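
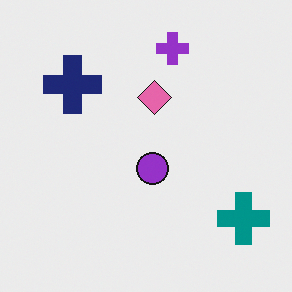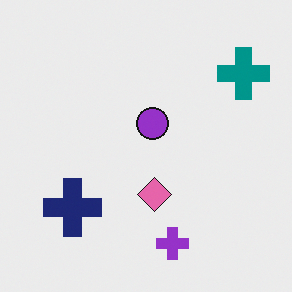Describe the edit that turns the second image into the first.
Flipped vertically (top ↔ bottom).

The purple cross is in the bottom of the second image and the top of the first — shapes on opposite sides of the horizontal midline have swapped in a mirror flip.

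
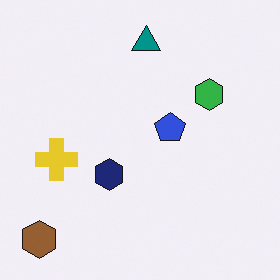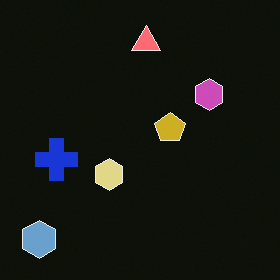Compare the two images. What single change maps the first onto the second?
The transformation is: color-inverted (negative).

The light background has become dark and every shape's color is its complement — a photographic negative.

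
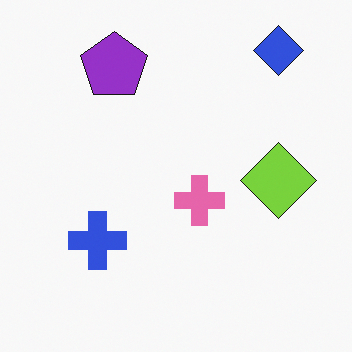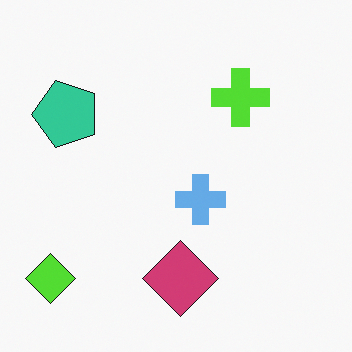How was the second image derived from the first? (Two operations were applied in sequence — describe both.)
Hue-shifted through roughly half the color wheel, then transposed (reflected across the top-left ↔ bottom-right diagonal).

Every shape's color has rotated by the same amount around the hue wheel — a uniform hue shift. Shapes have swapped their row and column positions — what was in the top-right is now in the bottom-left — a diagonal reflection.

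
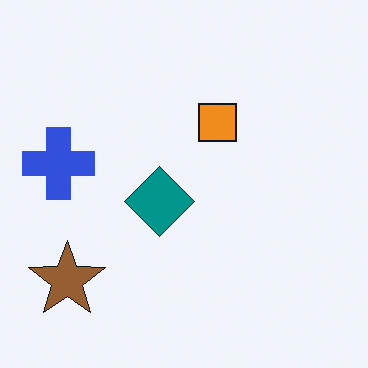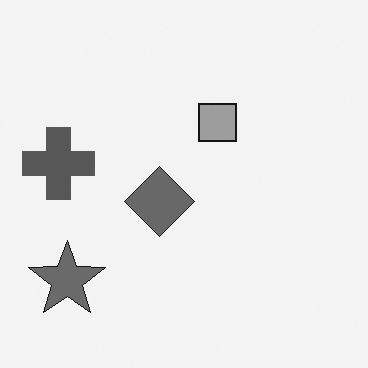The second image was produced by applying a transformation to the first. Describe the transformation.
Converted to grayscale.

All color is removed — every shape is now a shade of grey.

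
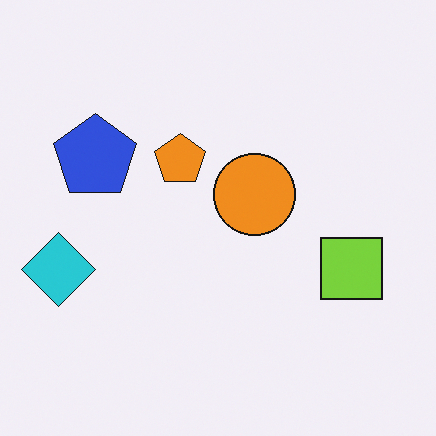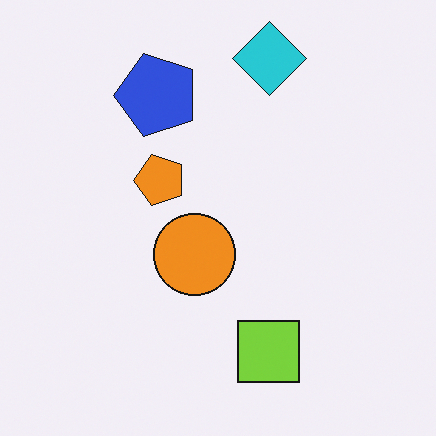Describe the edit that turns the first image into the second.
The image was transposed (reflected across the top-left ↔ bottom-right diagonal).

Shapes have swapped their row and column positions — what was in the top-right is now in the bottom-left — a diagonal reflection.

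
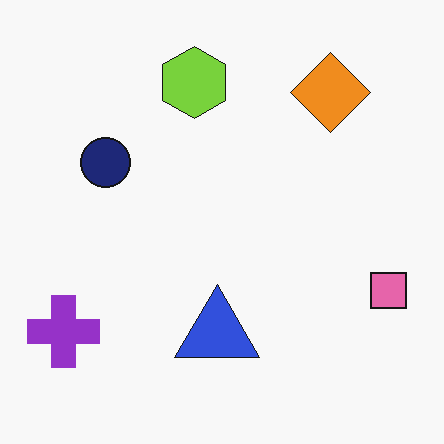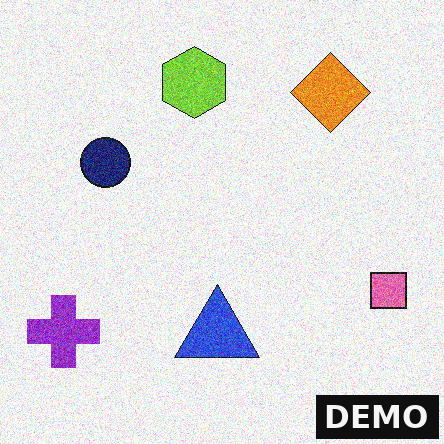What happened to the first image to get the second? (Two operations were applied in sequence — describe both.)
This is the original image degraded with moderate additive noise, then watermarked with the text "DEMO" in the lower-right corner.

Random speckle covers the whole image, including the flat background. A dark label reading "DEMO" appears in the lower-right corner.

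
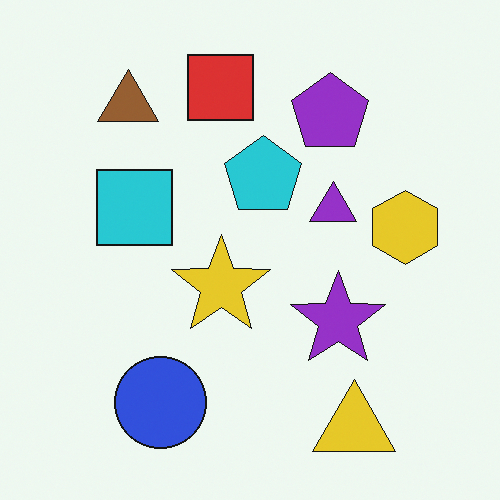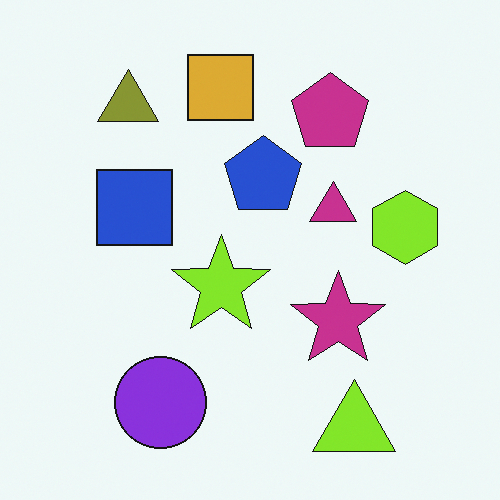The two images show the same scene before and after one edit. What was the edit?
The image was hue-shifted by a small amount.

Every shape's color has rotated by the same amount around the hue wheel — a uniform hue shift.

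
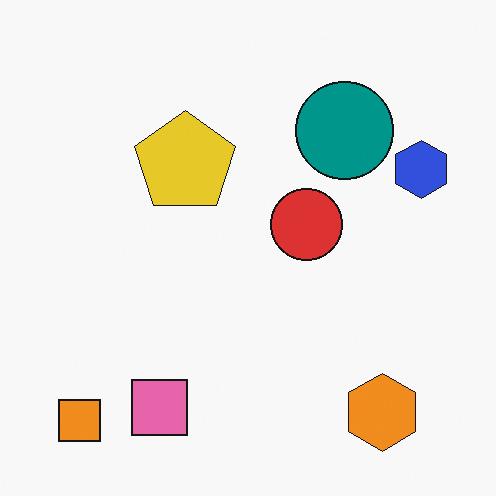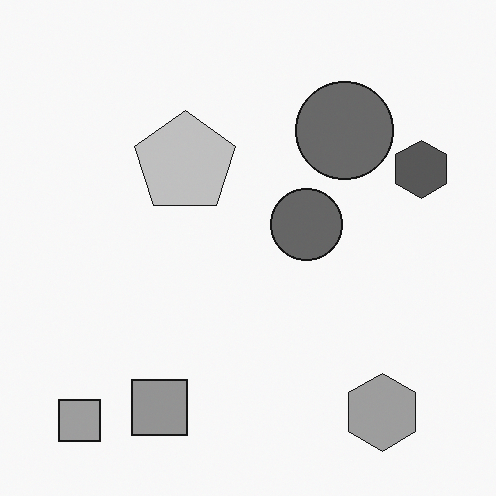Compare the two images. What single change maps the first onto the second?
It was converted to grayscale.

All color is removed — every shape is now a shade of grey.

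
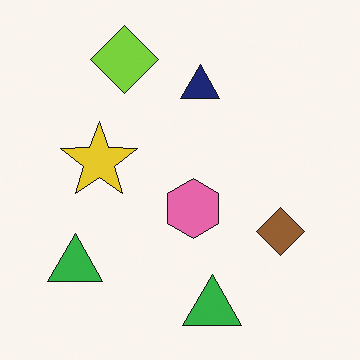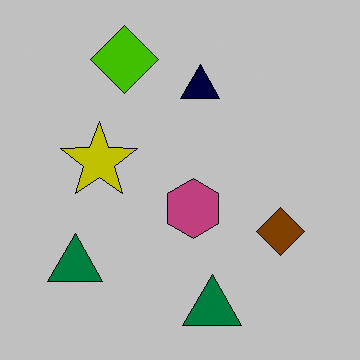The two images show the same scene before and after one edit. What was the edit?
This is the original image heavily posterized to just a handful of flat colors.

Each flat color has snapped to a coarser quantized level — most visibly, the near-white background has dropped to a flat grey.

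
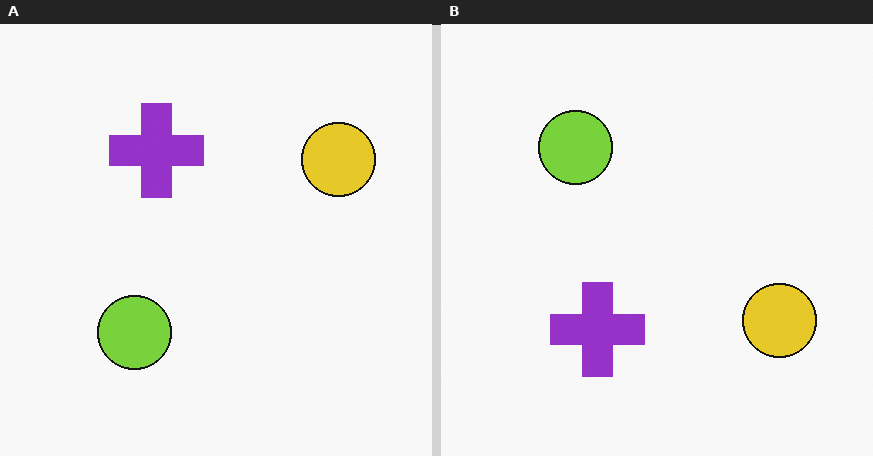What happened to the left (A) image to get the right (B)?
The transformation is: flipped vertically (top ↔ bottom).

The lime circle is in the bottom-left of the left (A) image and the top-left of the right (B) — shapes on opposite sides of the horizontal midline have swapped in a mirror flip.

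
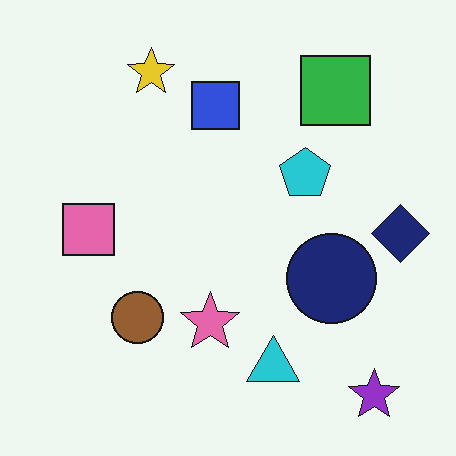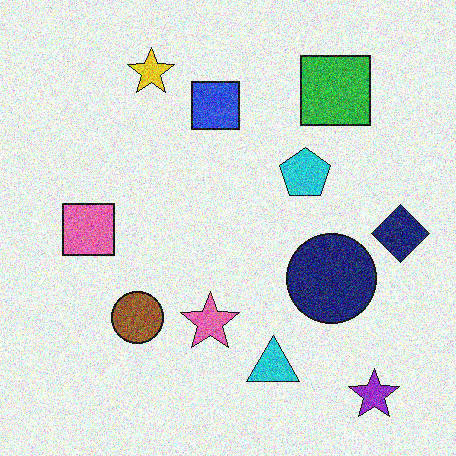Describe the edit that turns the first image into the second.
This is the original image degraded with heavy additive noise.

Random speckle covers the whole image, including the flat background.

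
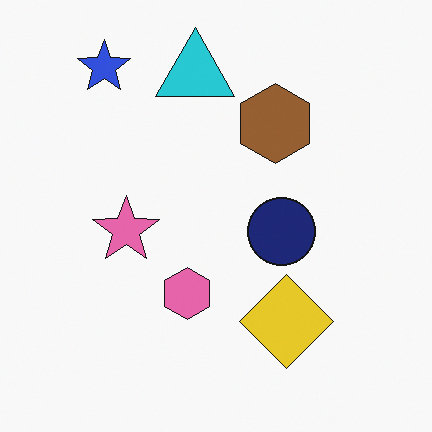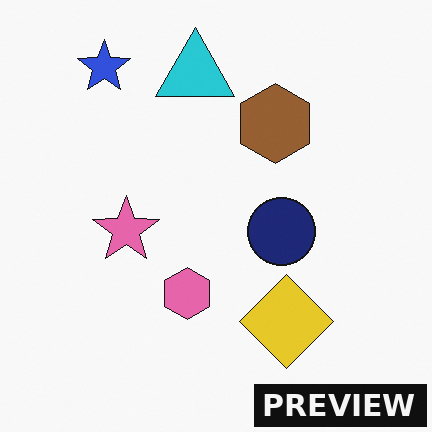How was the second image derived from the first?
The transformation is: watermarked with the text "PREVIEW" in the lower-right corner.

A dark label reading "PREVIEW" appears in the lower-right corner.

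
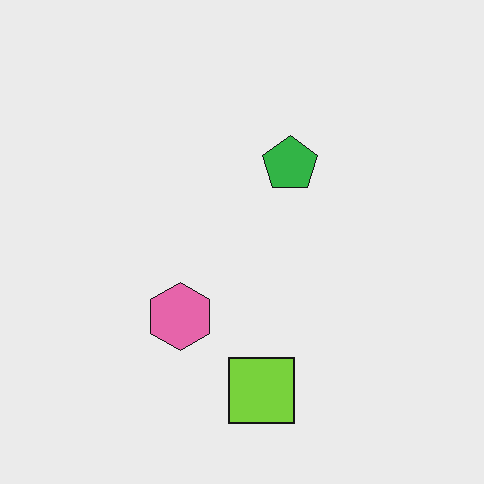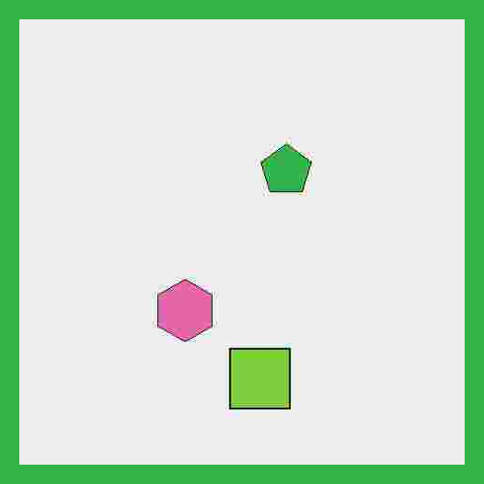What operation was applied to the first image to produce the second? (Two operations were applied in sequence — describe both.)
The image was degraded with heavy JPEG compression, then framed with a green border.

Blocky 8×8 compression artifacts appear around shape edges and the flat background shows ringing — characteristic JPEG degradation. A solid green frame runs around the edge of the second image, with the content slightly shrunk inside it.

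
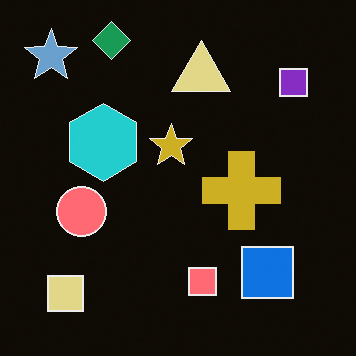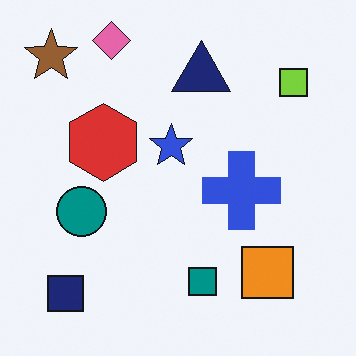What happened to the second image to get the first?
The transformation is: color-inverted (negative).

The light background has become dark and every shape's color is its complement — a photographic negative.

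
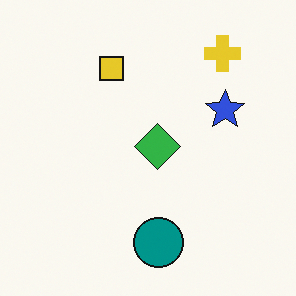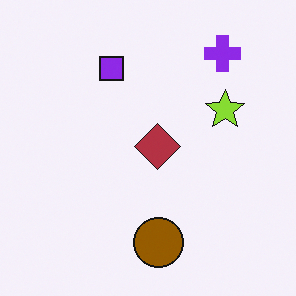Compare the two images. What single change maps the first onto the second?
The transformation is: hue-shifted through roughly half the color wheel.

Every shape's color has rotated by the same amount around the hue wheel — a uniform hue shift.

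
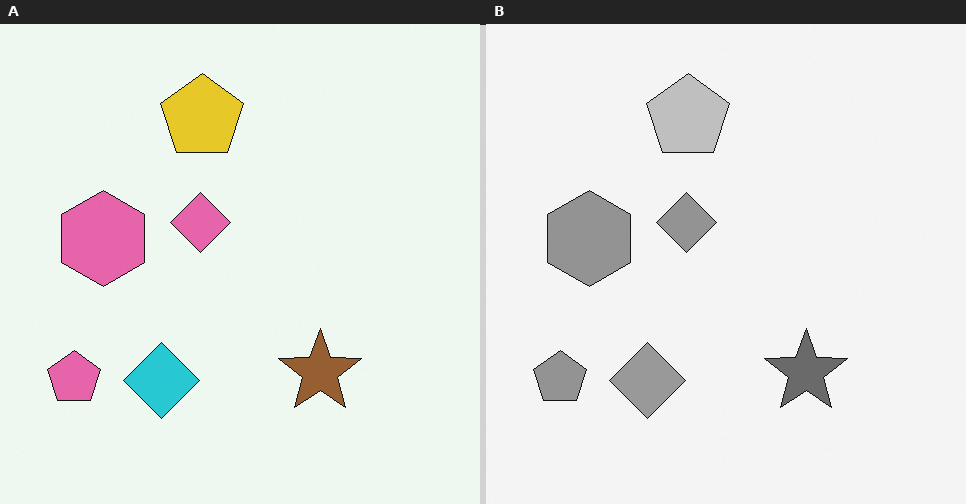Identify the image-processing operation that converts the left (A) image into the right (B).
This is the original image converted to grayscale.

All color is removed — every shape is now a shade of grey.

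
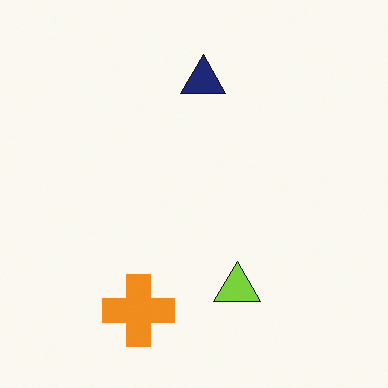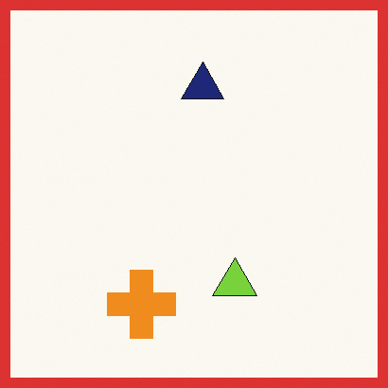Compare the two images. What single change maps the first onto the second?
Framed with a red border.

A solid red frame runs around the edge of the second image, with the content slightly shrunk inside it.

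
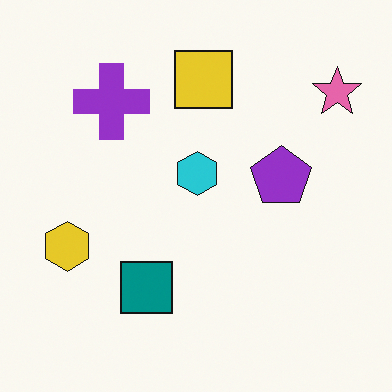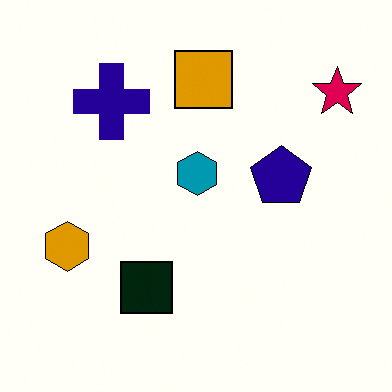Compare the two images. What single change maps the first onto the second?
The image was given much higher contrast.

Tones are pushed away from mid-grey across the whole image — a global contrast change.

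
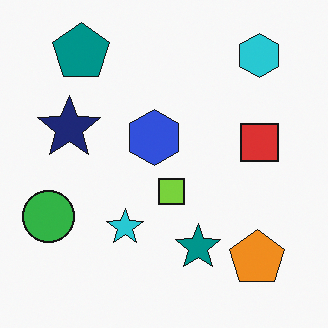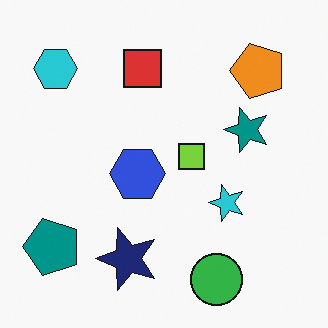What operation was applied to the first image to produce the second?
It was rotated 90° counter-clockwise.

The cyan hexagon sits in the top-right of the first image and the top-left of the second — consistent with a whole-image 90° counter-clockwise rotation.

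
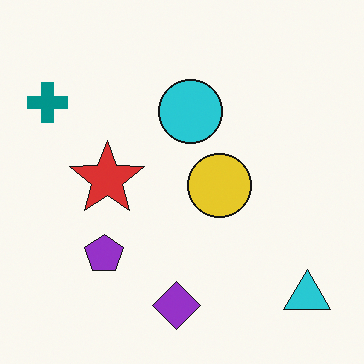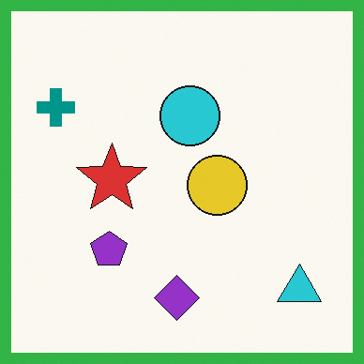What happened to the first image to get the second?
The image was framed with a green border.

A solid green frame runs around the edge of the second image, with the content slightly shrunk inside it.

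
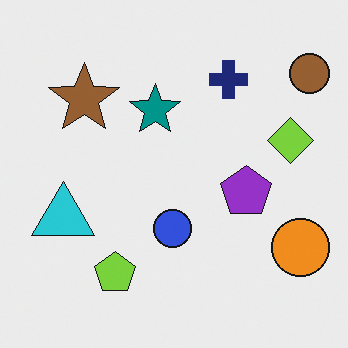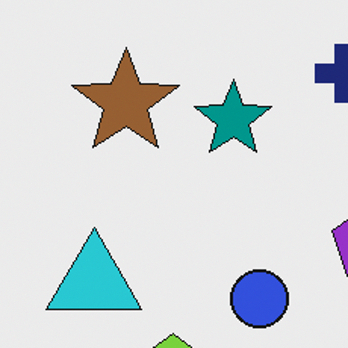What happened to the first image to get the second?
The image was cropped to a modestly smaller region and rescaled.

The visible shapes are larger and the field of view is narrower; shapes near the original edges may be partly or wholly outside the frame — a crop-and-rescale.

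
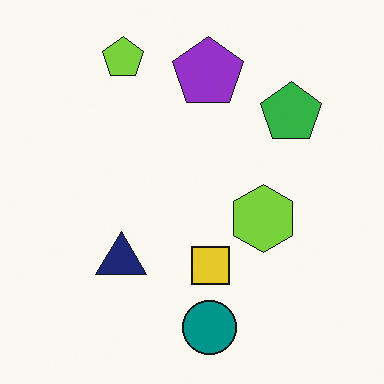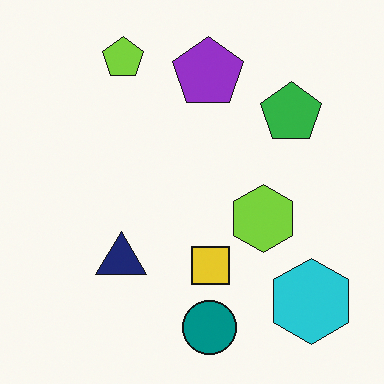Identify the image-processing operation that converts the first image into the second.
The transformation is: overlaid with an additional cyan hexagon.

A cyan hexagon appears in the second image that is absent from the first.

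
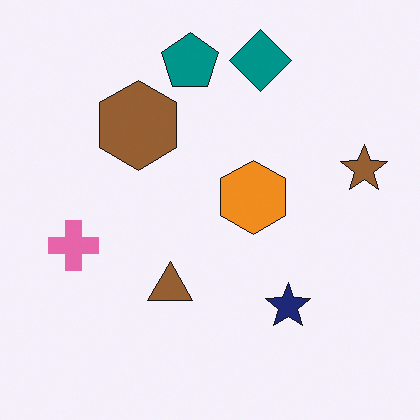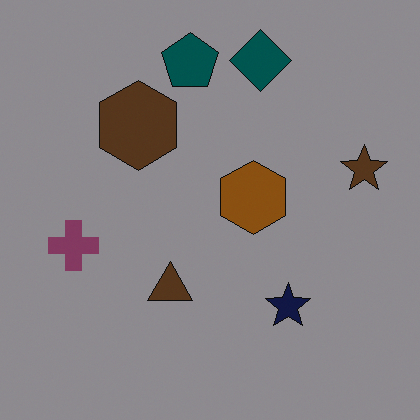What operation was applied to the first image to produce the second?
This is the original image darkened a lot.

Every pixel — background and shapes alike — is uniformly darkened.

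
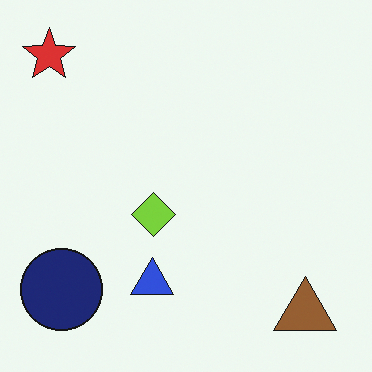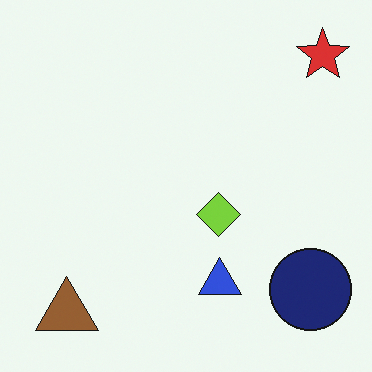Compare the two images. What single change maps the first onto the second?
This is the original image flipped horizontally (left ↔ right).

The red star is in the top-left of the first image and the top-right of the second — shapes on opposite sides of the vertical midline have swapped in a mirror flip.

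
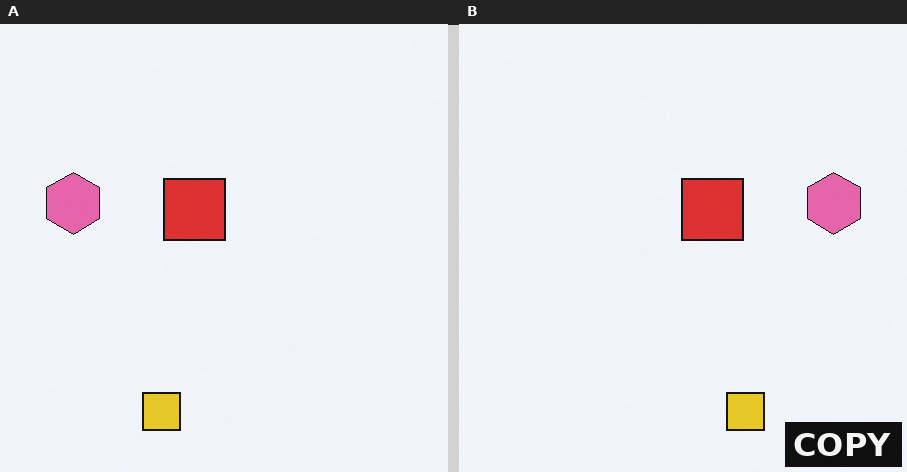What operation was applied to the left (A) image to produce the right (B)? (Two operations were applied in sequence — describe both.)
The right (B) image is the left (A) flipped horizontally (left ↔ right), then watermarked with the text "COPY" in the lower-right corner.

The pink hexagon is in the left of the left (A) image and the right of the right (B) — shapes on opposite sides of the vertical midline have swapped in a mirror flip. A dark label reading "COPY" appears in the lower-right corner.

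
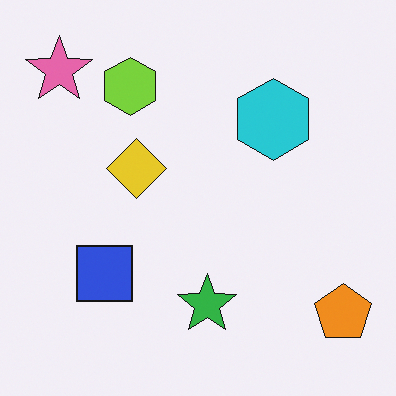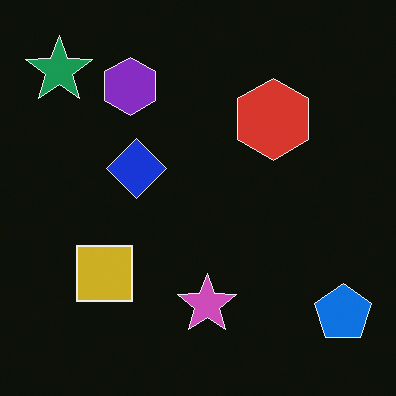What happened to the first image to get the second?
This is the original image color-inverted (negative).

The light background has become dark and every shape's color is its complement — a photographic negative.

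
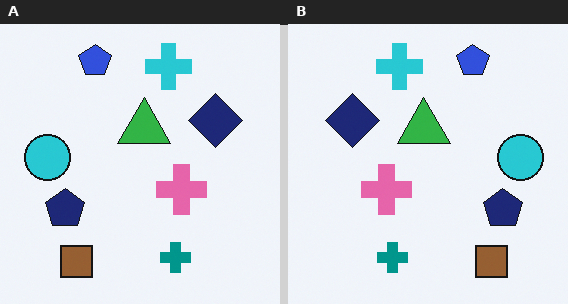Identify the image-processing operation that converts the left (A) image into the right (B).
The right (B) image is the left (A) flipped horizontally (left ↔ right).

The cyan circle is in the left of the left (A) image and the right of the right (B) — shapes on opposite sides of the vertical midline have swapped in a mirror flip.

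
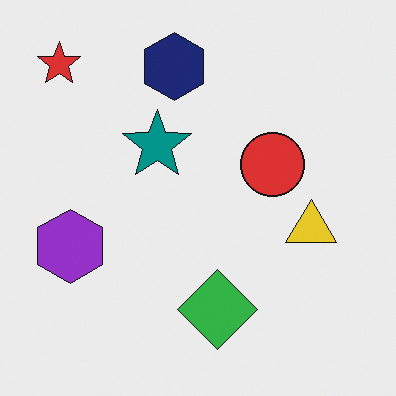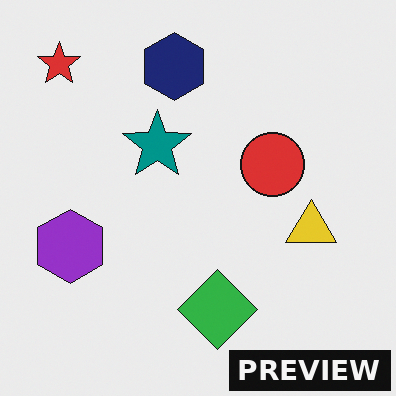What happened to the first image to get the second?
The image was watermarked with the text "PREVIEW" in the lower-right corner.

A dark label reading "PREVIEW" appears in the lower-right corner.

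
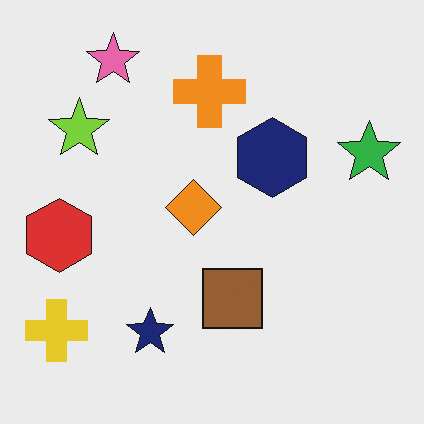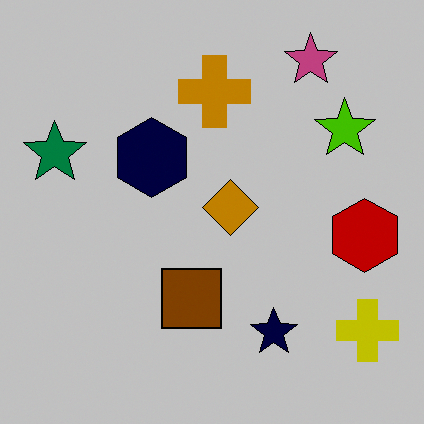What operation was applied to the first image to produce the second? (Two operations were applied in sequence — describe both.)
This is the original image flipped horizontally (left ↔ right), then aggressively posterized.

The green star is in the right of the first image and the left of the second — shapes on opposite sides of the vertical midline have swapped in a mirror flip. Each flat color has snapped to a coarser quantized level — most visibly, the near-white background has dropped to a flat grey.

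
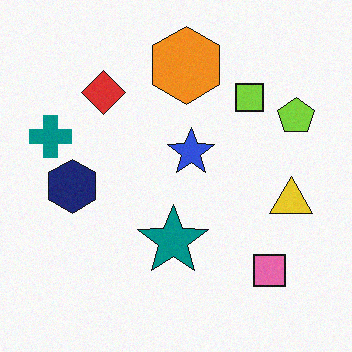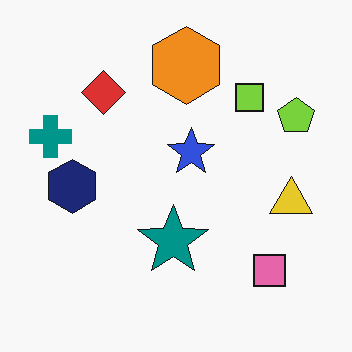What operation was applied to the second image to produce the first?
Degraded with a light layer of grain.

Random speckle covers the whole image, including the flat background.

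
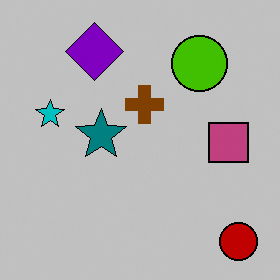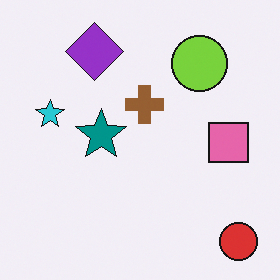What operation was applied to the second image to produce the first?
The image was aggressively posterized.

Each flat color has snapped to a coarser quantized level — most visibly, the near-white background has dropped to a flat grey.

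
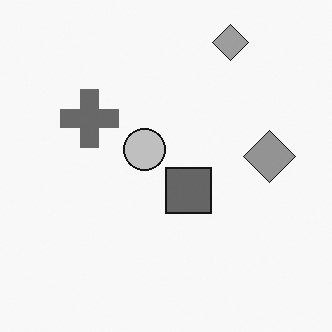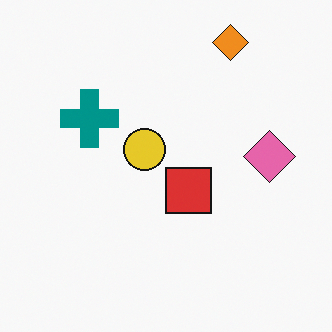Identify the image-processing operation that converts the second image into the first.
The transformation is: converted to grayscale.

All color is removed — every shape is now a shade of grey.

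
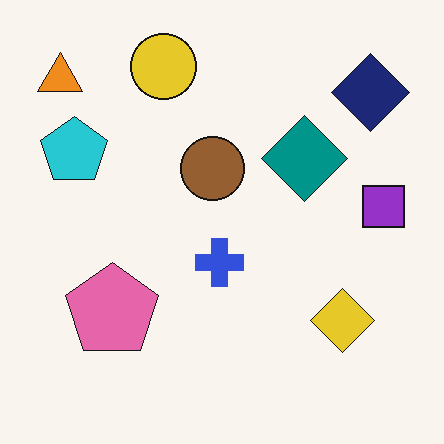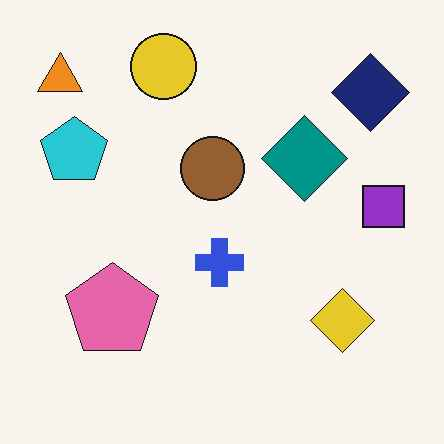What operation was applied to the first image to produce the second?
JPEG-compressed with visible artifacts.

Blocky 8×8 compression artifacts appear around shape edges and the flat background shows ringing — characteristic JPEG degradation.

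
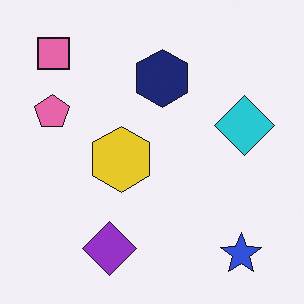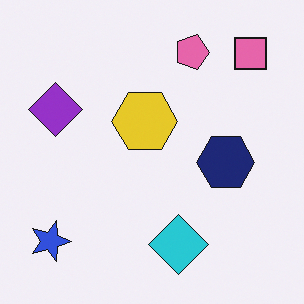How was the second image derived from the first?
The transformation is: rotated 90° clockwise.

The pink square sits in the top-left of the first image and the top-right of the second — consistent with a whole-image 90° clockwise rotation.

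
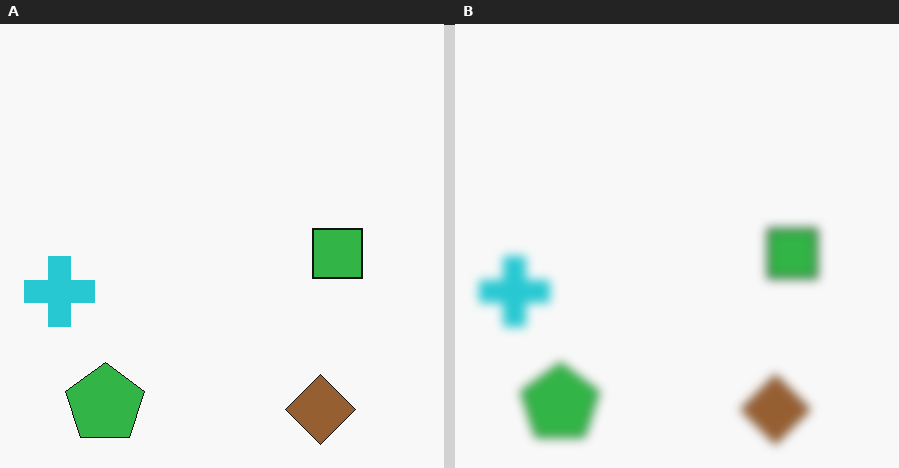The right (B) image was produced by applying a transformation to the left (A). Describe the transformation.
It was heavily blurred.

Shape edges and outlines are uniformly softened across the whole image.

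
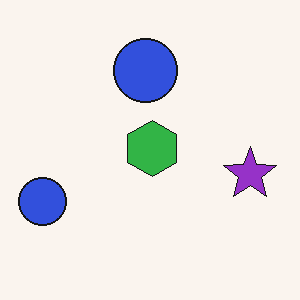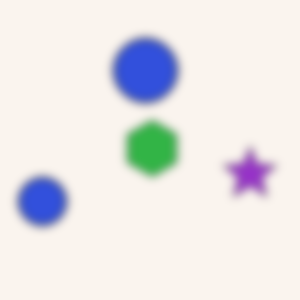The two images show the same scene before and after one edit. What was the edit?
This is the original image noticeably gaussian-blurred.

Shape edges and outlines are uniformly softened across the whole image.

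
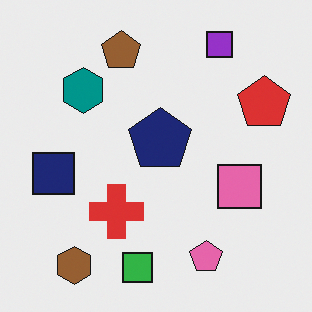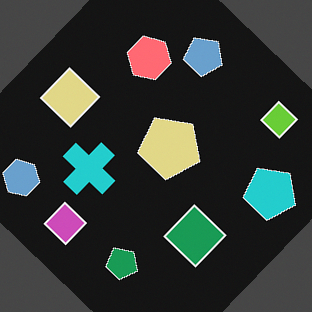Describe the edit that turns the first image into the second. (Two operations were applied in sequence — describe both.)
The transformation is: color-inverted (negative), then rotated clockwise by a large amount — several tens of degrees.

The light background has become dark and every shape's color is its complement — a photographic negative. Every shape is tilted by the same angle and the image corners show triangular fill wedges — a whole-image rotation by a non-right angle.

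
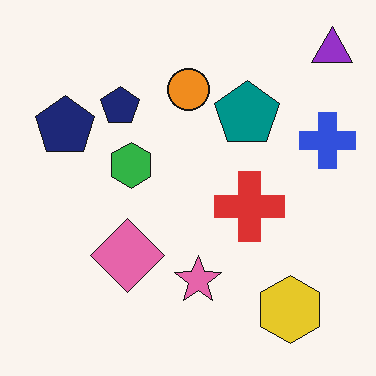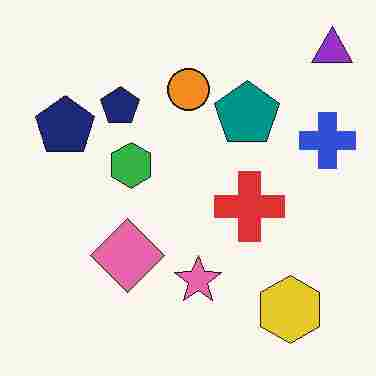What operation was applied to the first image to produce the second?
The transformation is: degraded with heavy JPEG compression.

Blocky 8×8 compression artifacts appear around shape edges and the flat background shows ringing — characteristic JPEG degradation.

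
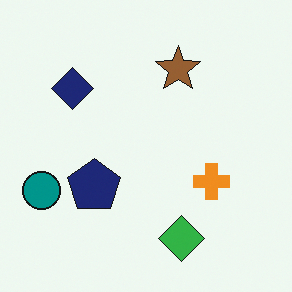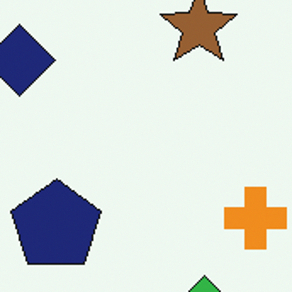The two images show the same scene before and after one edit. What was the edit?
It was cropped to a noticeably smaller region and rescaled.

The visible shapes are larger and the field of view is narrower; shapes near the original edges may be partly or wholly outside the frame — a crop-and-rescale.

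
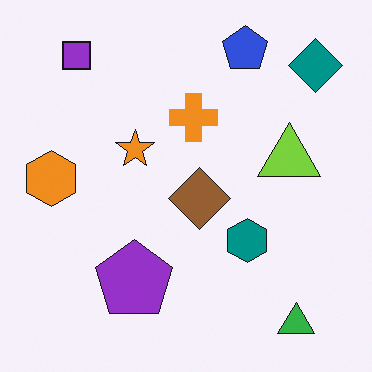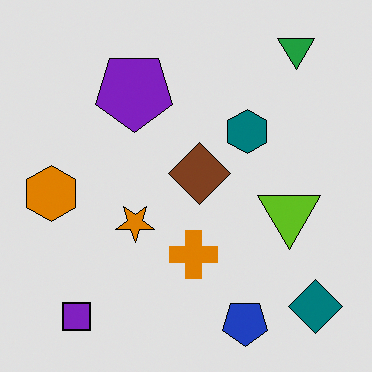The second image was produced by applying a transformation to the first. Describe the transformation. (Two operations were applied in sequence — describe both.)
This is the original image flipped vertically (top ↔ bottom), then posterized to a reduced palette.

The green triangle is in the bottom-right of the first image and the top-right of the second — shapes on opposite sides of the horizontal midline have swapped in a mirror flip. Each flat color has snapped to a coarser quantized level — most visibly, the near-white background has dropped to a flat grey.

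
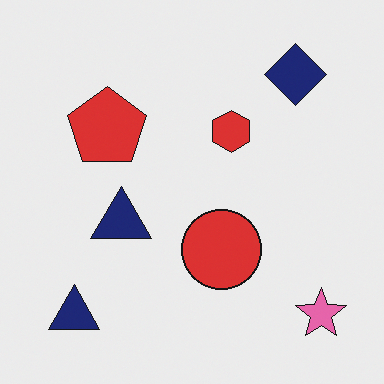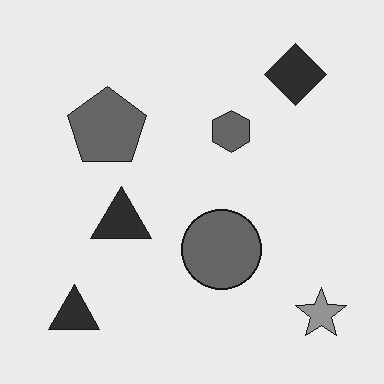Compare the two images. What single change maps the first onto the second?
The second image is the first converted to grayscale.

All color is removed — every shape is now a shade of grey.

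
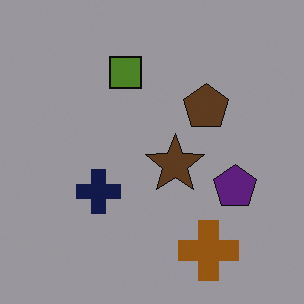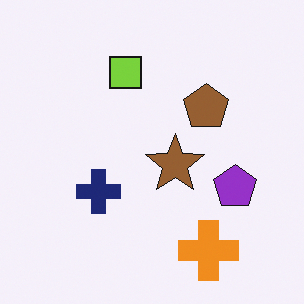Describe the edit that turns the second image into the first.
Darkened a lot.

Every pixel — background and shapes alike — is uniformly darkened.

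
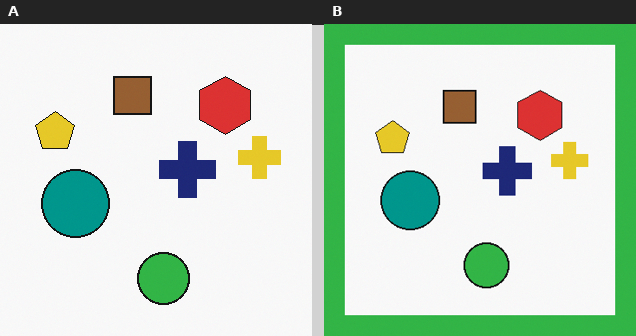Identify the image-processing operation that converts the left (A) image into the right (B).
Framed with a green border.

A solid green frame runs around the edge of the right (B) image, with the content slightly shrunk inside it.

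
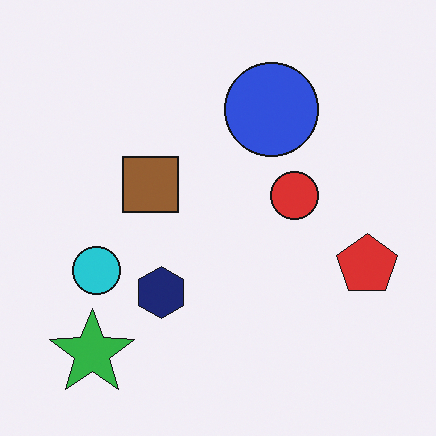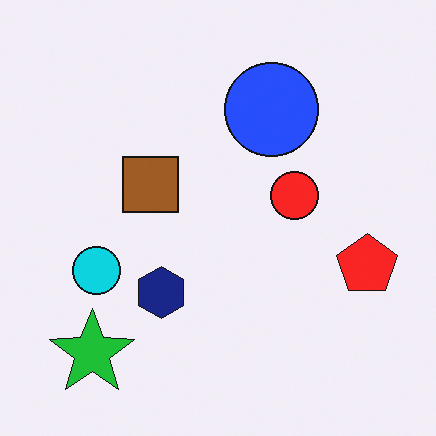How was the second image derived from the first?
The second image is the first slightly oversaturated.

All colors are more vivid — a global saturation change.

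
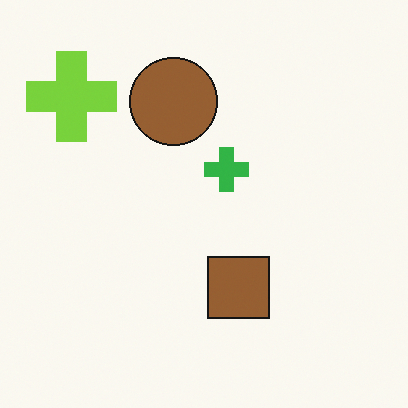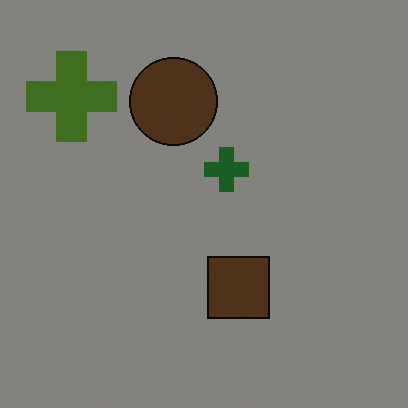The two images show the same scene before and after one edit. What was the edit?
This is the original image darkened a lot.

Every pixel — background and shapes alike — is uniformly darkened.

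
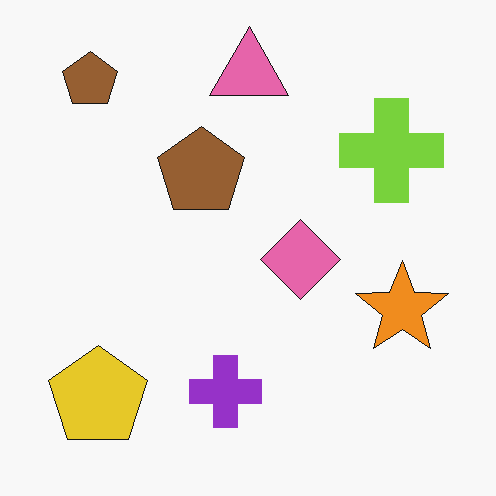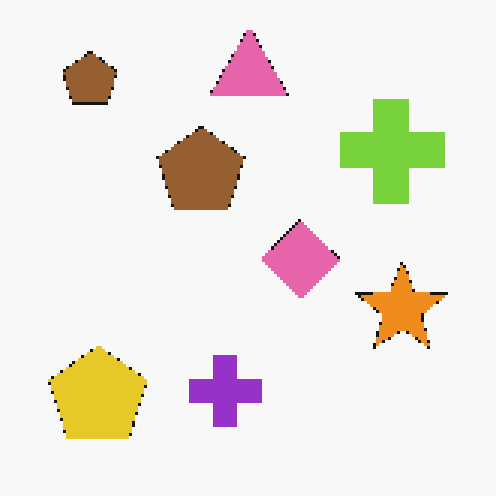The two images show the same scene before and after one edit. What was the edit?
It was mildly pixelated.

Shapes are reduced to large square blocks; fine edges and outlines are lost — a downscale-then-upscale (mosaic) effect.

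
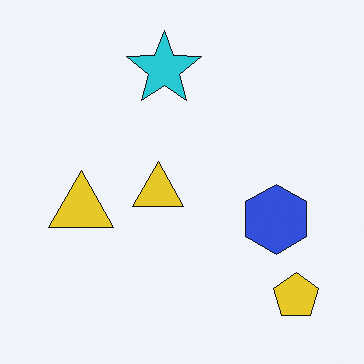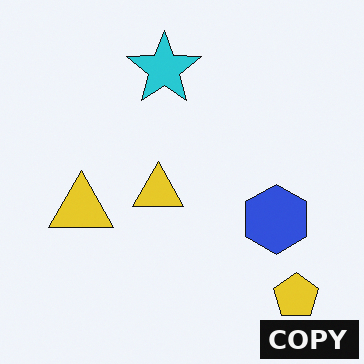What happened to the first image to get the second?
The second image is the first watermarked with the text "COPY" in the lower-right corner.

A dark label reading "COPY" appears in the lower-right corner.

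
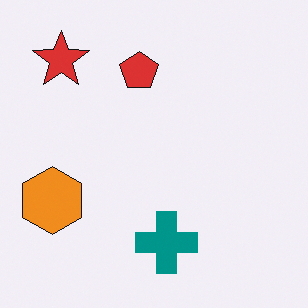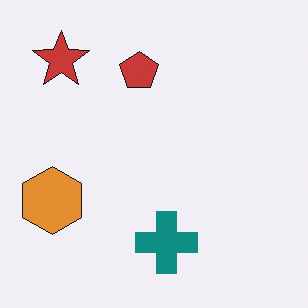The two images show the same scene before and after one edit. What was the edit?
The image was slightly desaturated.

All colors are more muted and greyish — a global saturation change.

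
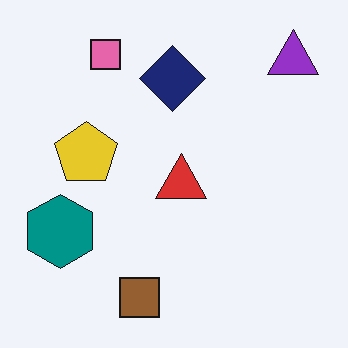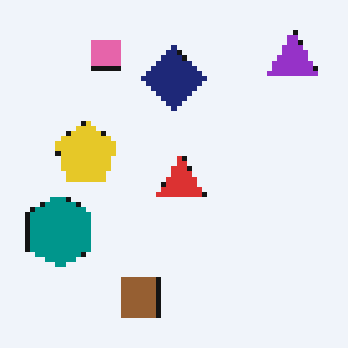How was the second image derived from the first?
The transformation is: lightly pixelated (a mild mosaic effect).

Shapes are reduced to large square blocks; fine edges and outlines are lost — a downscale-then-upscale (mosaic) effect.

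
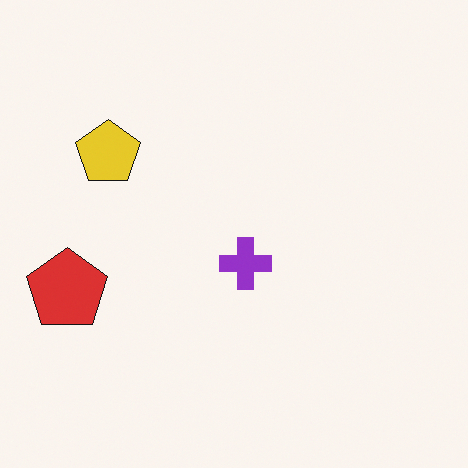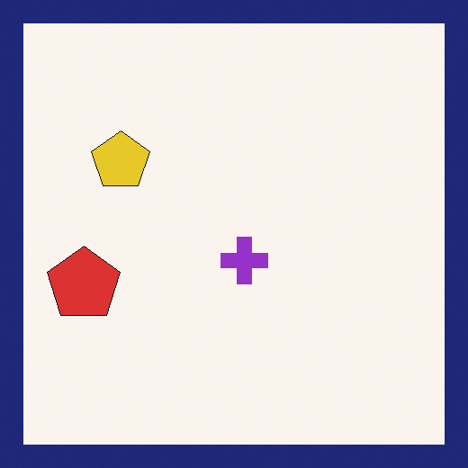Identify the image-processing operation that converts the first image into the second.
It was framed with a navy border.

A solid navy frame runs around the edge of the second image, with the content slightly shrunk inside it.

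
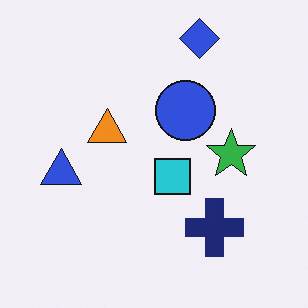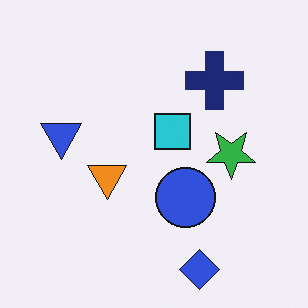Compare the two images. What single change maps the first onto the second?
The transformation is: flipped vertically (top ↔ bottom).

The blue diamond is in the top of the first image and the bottom of the second — shapes on opposite sides of the horizontal midline have swapped in a mirror flip.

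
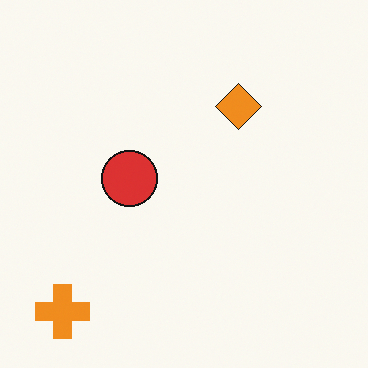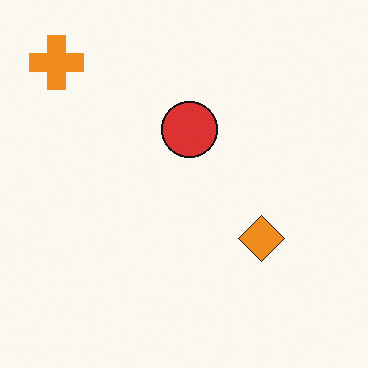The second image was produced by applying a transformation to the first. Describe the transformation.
The image was rotated 90° clockwise.

The orange cross sits in the bottom-left of the first image and the top-left of the second — consistent with a whole-image 90° clockwise rotation.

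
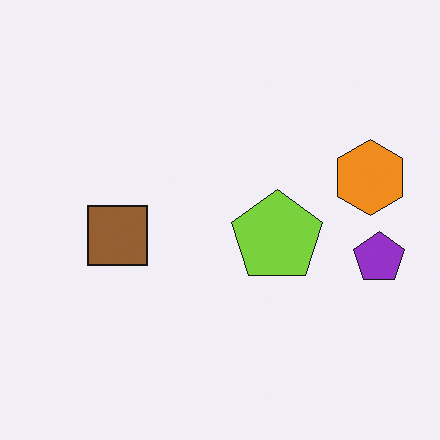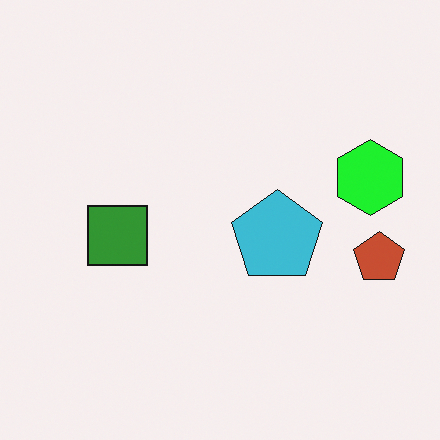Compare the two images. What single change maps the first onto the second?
This is the original image hue-shifted through roughly a third of the color wheel.

Every shape's color has rotated by the same amount around the hue wheel — a uniform hue shift.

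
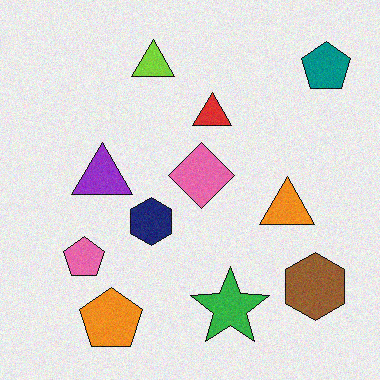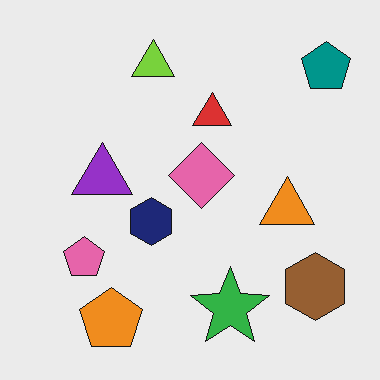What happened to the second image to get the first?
It was degraded with a light layer of grain.

Random speckle covers the whole image, including the flat background.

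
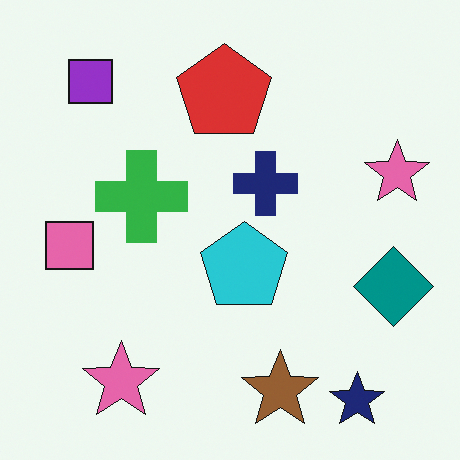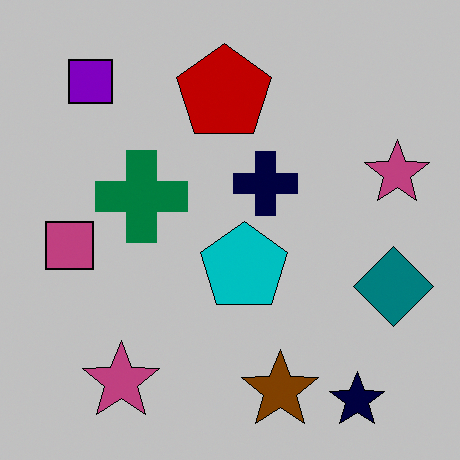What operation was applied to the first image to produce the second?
The image was heavily posterized to just a handful of flat colors.

Each flat color has snapped to a coarser quantized level — most visibly, the near-white background has dropped to a flat grey.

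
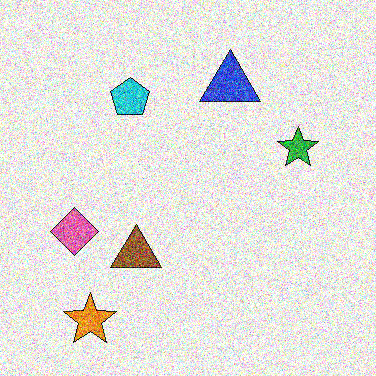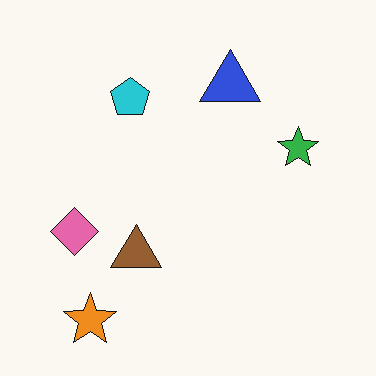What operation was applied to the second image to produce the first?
The transformation is: degraded with heavy additive noise.

Random speckle covers the whole image, including the flat background.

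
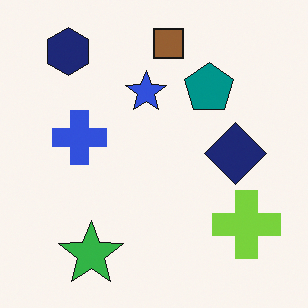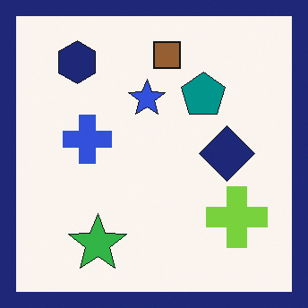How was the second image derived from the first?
It was framed with a navy border.

A solid navy frame runs around the edge of the second image, with the content slightly shrunk inside it.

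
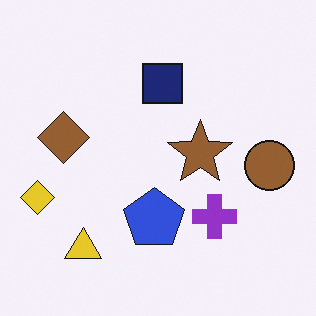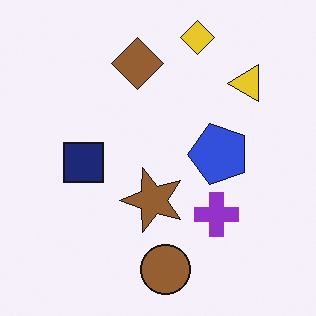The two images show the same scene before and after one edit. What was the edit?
The second image is the first transposed (reflected across the top-left ↔ bottom-right diagonal).

Shapes have swapped their row and column positions — what was in the top-right is now in the bottom-left — a diagonal reflection.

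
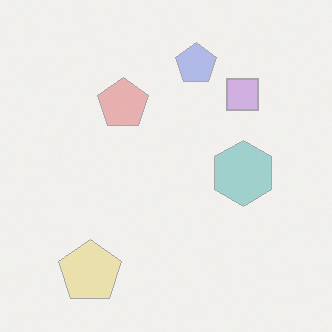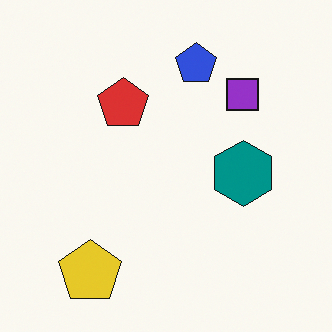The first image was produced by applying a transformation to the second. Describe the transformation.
The transformation is: washed out (contrast reduced).

Tones are pushed toward mid-grey across the whole image — a global contrast change.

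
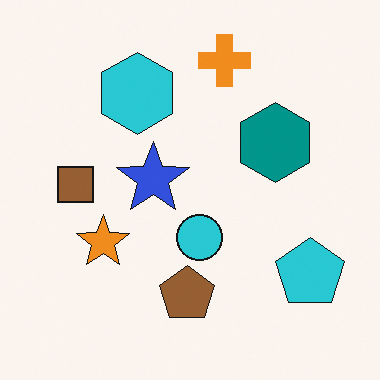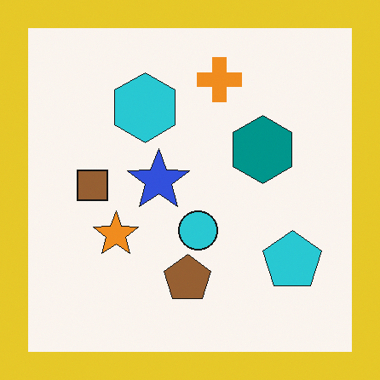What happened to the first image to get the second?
Framed with a yellow border.

A solid yellow frame runs around the edge of the second image, with the content slightly shrunk inside it.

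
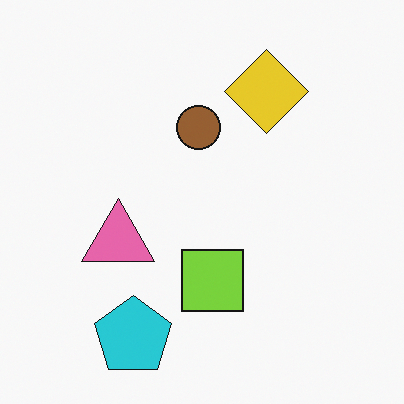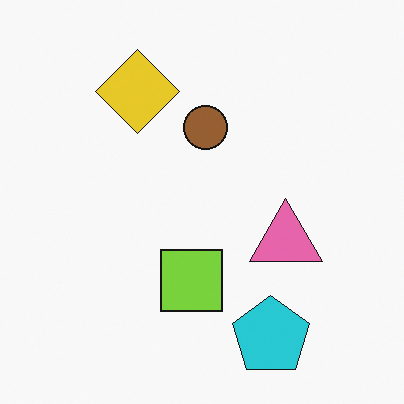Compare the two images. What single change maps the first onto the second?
It was flipped horizontally (left ↔ right).

The pink triangle is in the left of the first image and the right of the second — shapes on opposite sides of the vertical midline have swapped in a mirror flip.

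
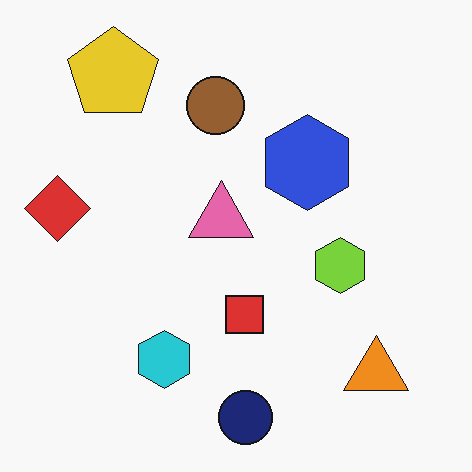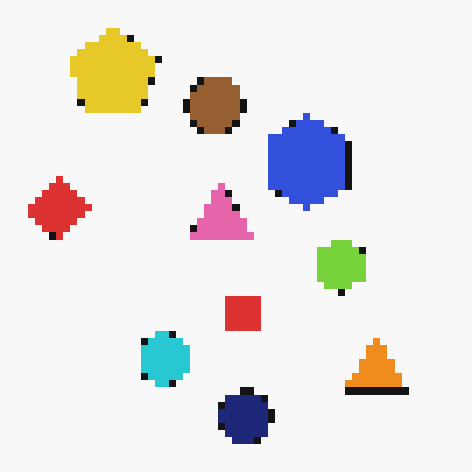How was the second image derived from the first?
This is the original image moderately pixelated.

Shapes are reduced to large square blocks; fine edges and outlines are lost — a downscale-then-upscale (mosaic) effect.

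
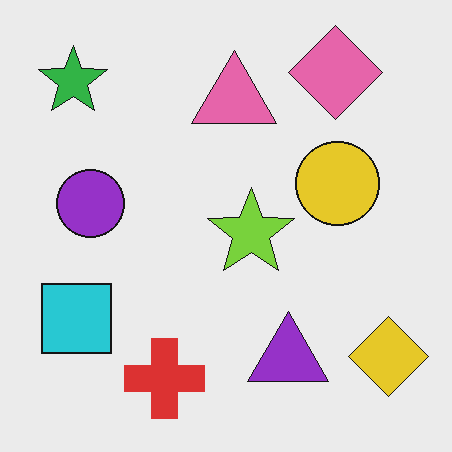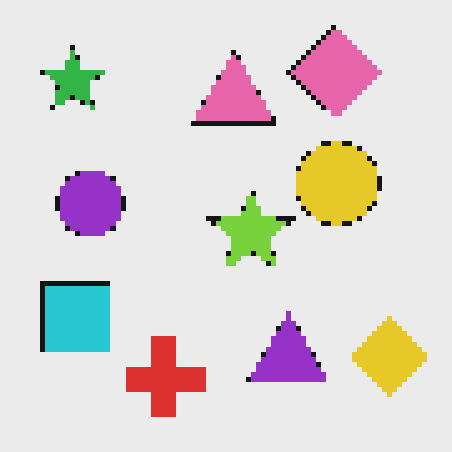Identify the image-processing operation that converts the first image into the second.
It was lightly pixelated (a mild mosaic effect).

Shapes are reduced to large square blocks; fine edges and outlines are lost — a downscale-then-upscale (mosaic) effect.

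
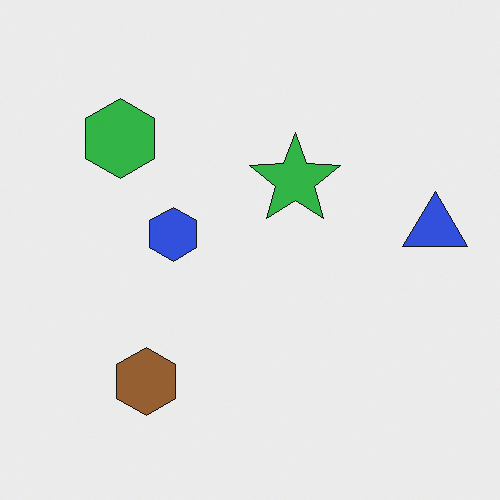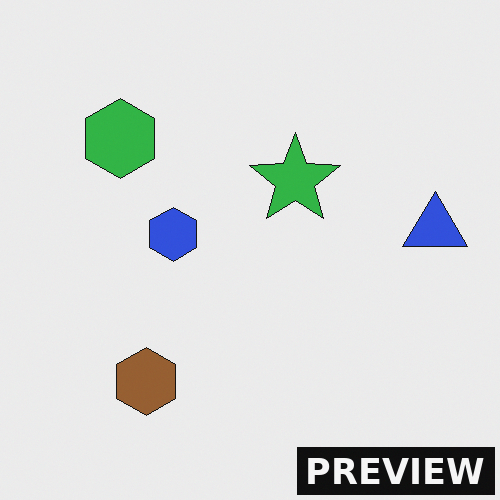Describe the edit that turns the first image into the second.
The second image is the first watermarked with the text "PREVIEW" in the lower-right corner.

A dark label reading "PREVIEW" appears in the lower-right corner.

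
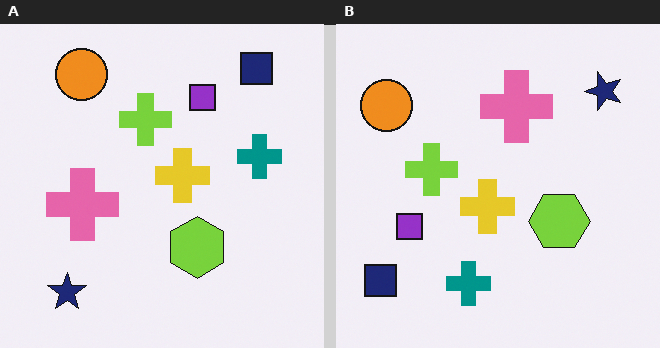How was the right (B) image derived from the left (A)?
It was transposed (reflected across the top-left ↔ bottom-right diagonal).

Shapes have swapped their row and column positions — what was in the top-right is now in the bottom-left — a diagonal reflection.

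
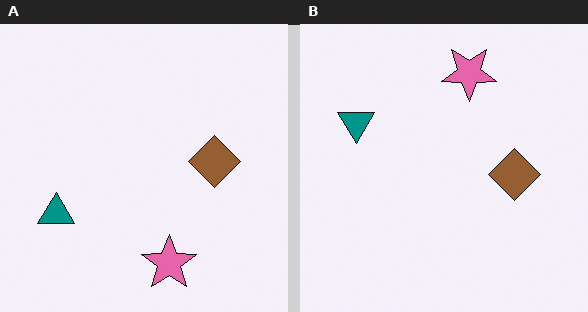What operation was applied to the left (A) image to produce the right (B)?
This is the original image flipped vertically (top ↔ bottom).

The pink star is in the bottom of the left (A) image and the top of the right (B) — shapes on opposite sides of the horizontal midline have swapped in a mirror flip.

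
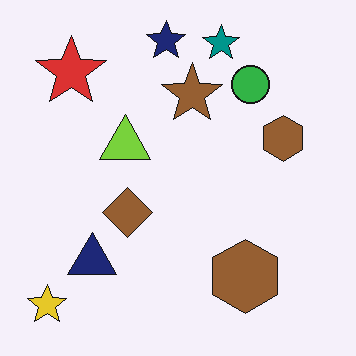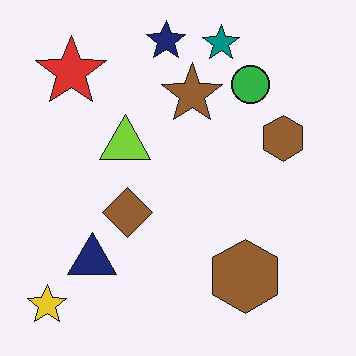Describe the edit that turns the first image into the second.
JPEG-compressed with visible artifacts.

Blocky 8×8 compression artifacts appear around shape edges and the flat background shows ringing — characteristic JPEG degradation.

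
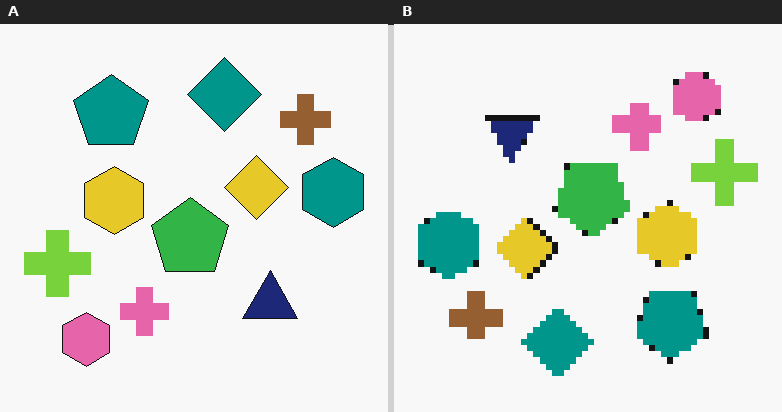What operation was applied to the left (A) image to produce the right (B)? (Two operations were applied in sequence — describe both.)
It was rotated 180°, then moderately pixelated.

The pink hexagon sits in the bottom-left of the left (A) image and the top-right of the right (B) — consistent with a whole-image 180° rotation. Shapes are reduced to large square blocks; fine edges and outlines are lost — a downscale-then-upscale (mosaic) effect.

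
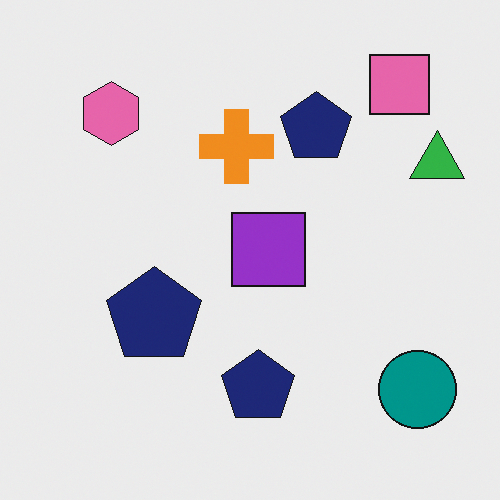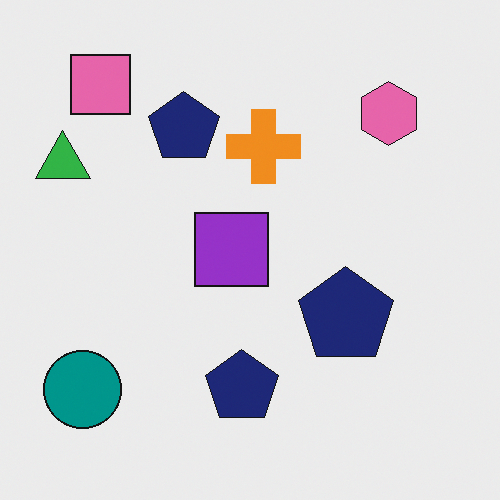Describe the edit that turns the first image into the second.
Flipped horizontally (left ↔ right).

The green triangle is in the top-right of the first image and the top-left of the second — shapes on opposite sides of the vertical midline have swapped in a mirror flip.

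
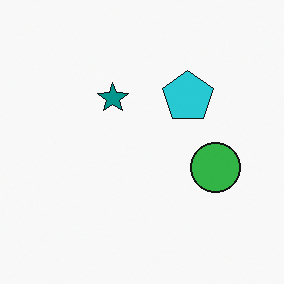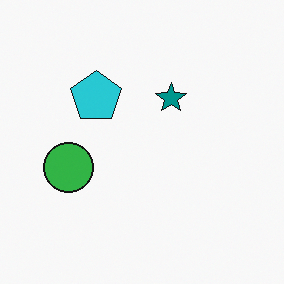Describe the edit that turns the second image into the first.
The transformation is: flipped horizontally (left ↔ right).

The green circle is in the left of the second image and the right of the first — shapes on opposite sides of the vertical midline have swapped in a mirror flip.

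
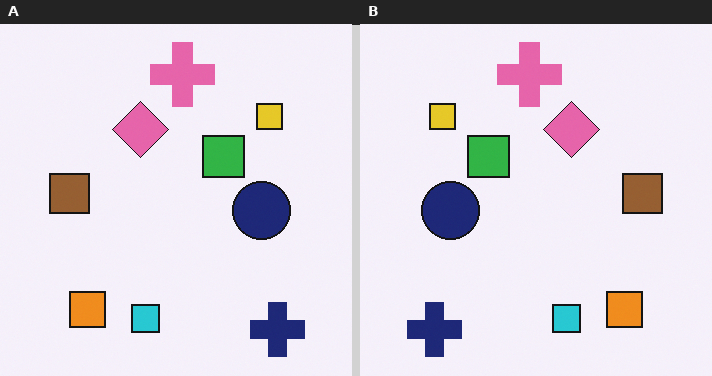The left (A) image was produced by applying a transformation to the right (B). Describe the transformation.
The left (A) image is the right (B) flipped horizontally (left ↔ right).

The brown square is in the right of the right (B) image and the left of the left (A) — shapes on opposite sides of the vertical midline have swapped in a mirror flip.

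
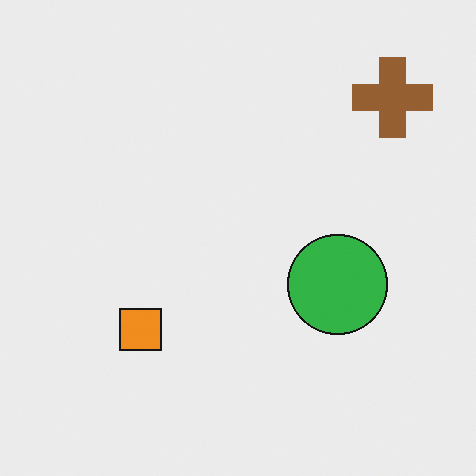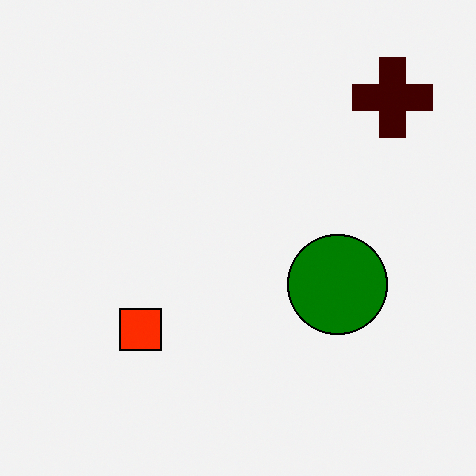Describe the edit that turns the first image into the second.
This is the original image given much higher contrast.

Tones are pushed away from mid-grey across the whole image — a global contrast change.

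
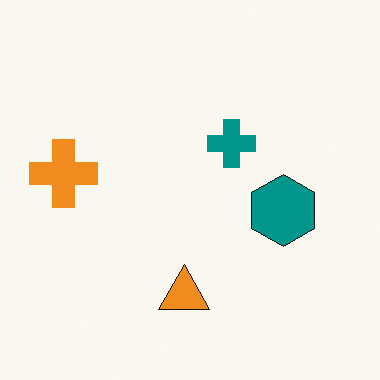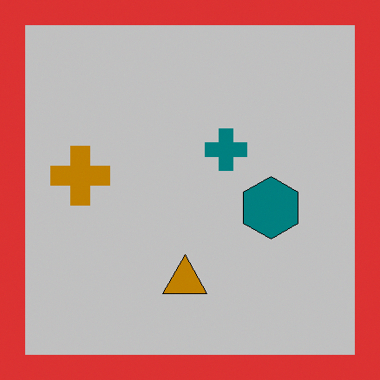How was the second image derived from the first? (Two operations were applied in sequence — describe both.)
The second image is the first heavily posterized to just a handful of flat colors, then framed with a red border.

Each flat color has snapped to a coarser quantized level — most visibly, the near-white background has dropped to a flat grey. A solid red frame runs around the edge of the second image, with the content slightly shrunk inside it.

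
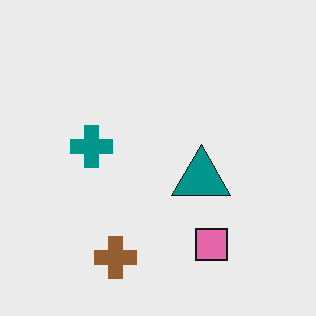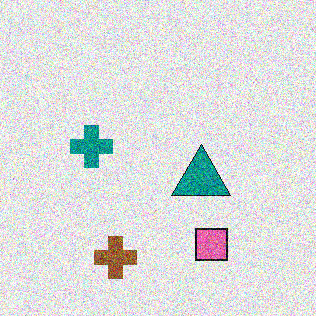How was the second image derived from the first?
The image was degraded with a thick layer of grain.

Random speckle covers the whole image, including the flat background.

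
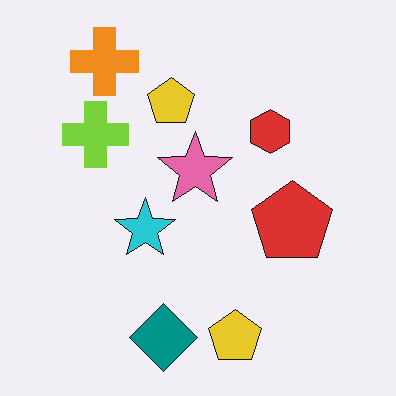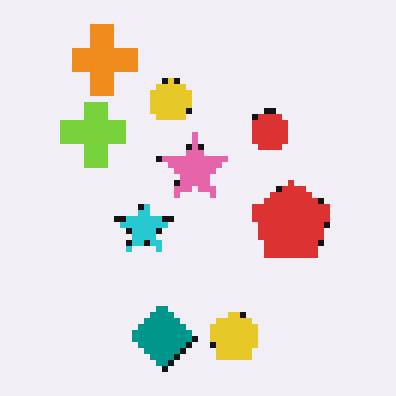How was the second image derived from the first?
The image was pixelated into visible square blocks.

Shapes are reduced to large square blocks; fine edges and outlines are lost — a downscale-then-upscale (mosaic) effect.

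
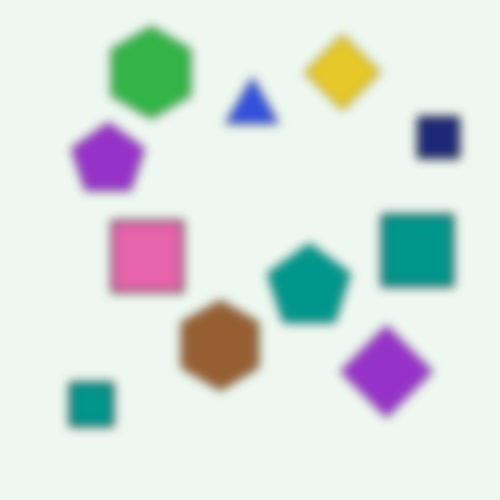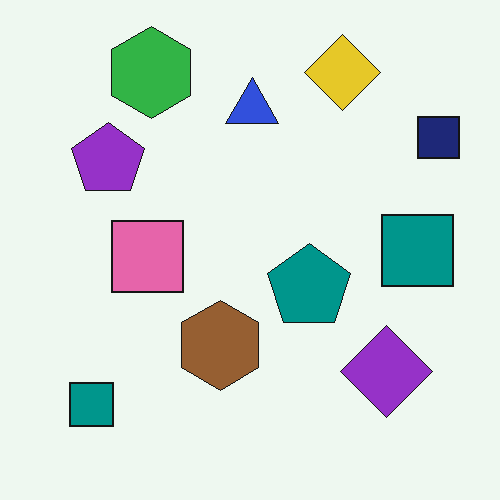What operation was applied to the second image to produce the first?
The first image is the second strongly gaussian-blurred.

Shape edges and outlines are uniformly softened across the whole image.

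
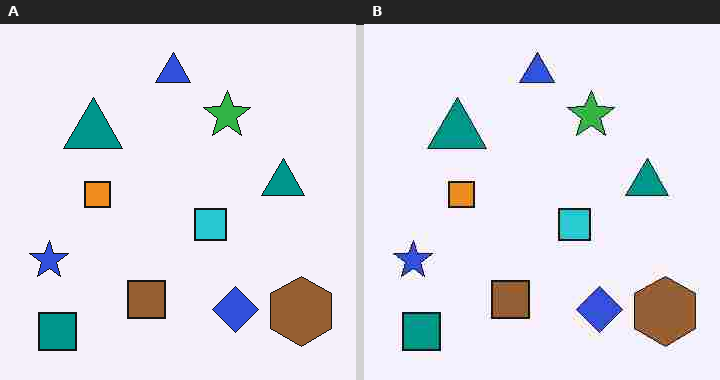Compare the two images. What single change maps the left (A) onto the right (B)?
The right (B) image is the left (A) degraded with heavy JPEG compression.

Blocky 8×8 compression artifacts appear around shape edges and the flat background shows ringing — characteristic JPEG degradation.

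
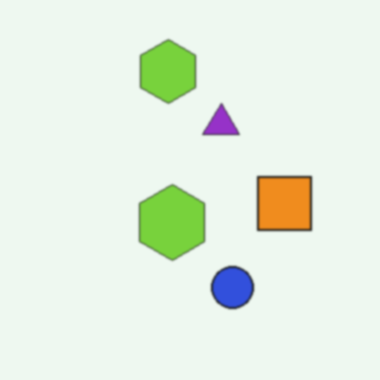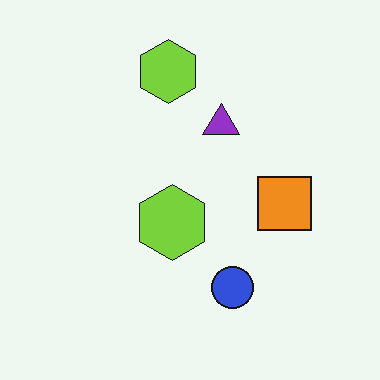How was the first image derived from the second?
The first image is the second slightly softened.

Shape edges and outlines are uniformly softened across the whole image.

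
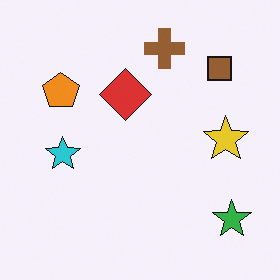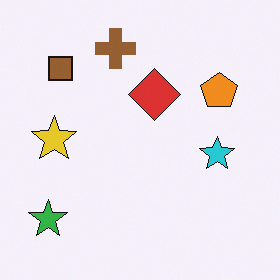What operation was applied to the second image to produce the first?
It was flipped horizontally (left ↔ right).

The green star is in the bottom-left of the second image and the bottom-right of the first — shapes on opposite sides of the vertical midline have swapped in a mirror flip.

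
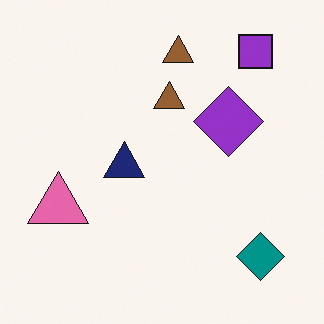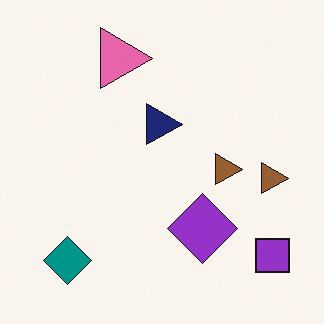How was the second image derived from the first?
The transformation is: rotated 90° clockwise.

The purple square sits in the top-right of the first image and the bottom-right of the second — consistent with a whole-image 90° clockwise rotation.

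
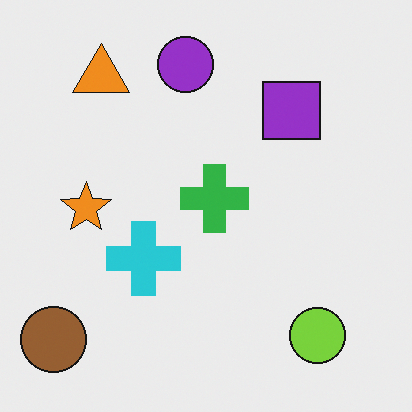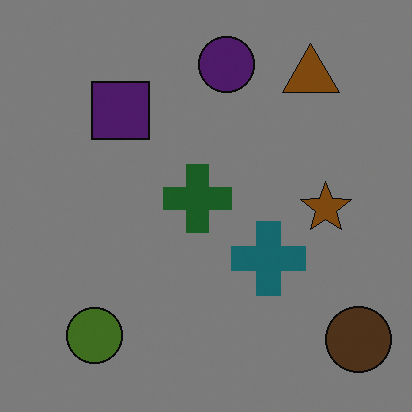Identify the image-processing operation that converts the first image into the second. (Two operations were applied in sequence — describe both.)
This is the original image flipped horizontally (left ↔ right), then noticeably darkened.

The brown circle is in the bottom-left of the first image and the bottom-right of the second — shapes on opposite sides of the vertical midline have swapped in a mirror flip. Every pixel — background and shapes alike — is uniformly darkened.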